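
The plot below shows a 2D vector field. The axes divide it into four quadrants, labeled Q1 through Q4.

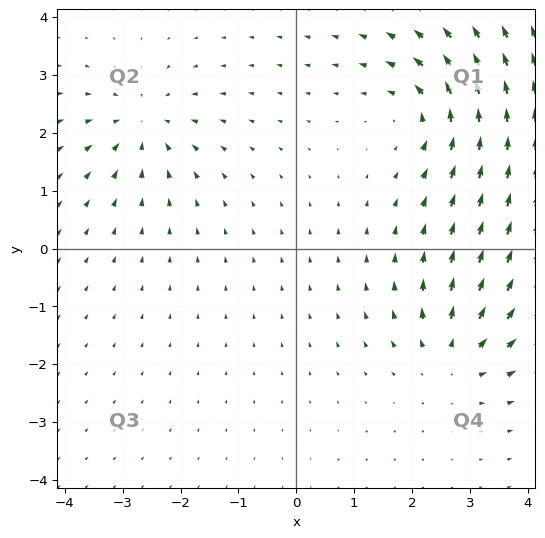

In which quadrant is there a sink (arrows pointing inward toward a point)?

Q2

The sink sits at approximately (-2.6, 2.1), which lies in quadrant Q2. The divergence there is about -4, negative as expected for a sink.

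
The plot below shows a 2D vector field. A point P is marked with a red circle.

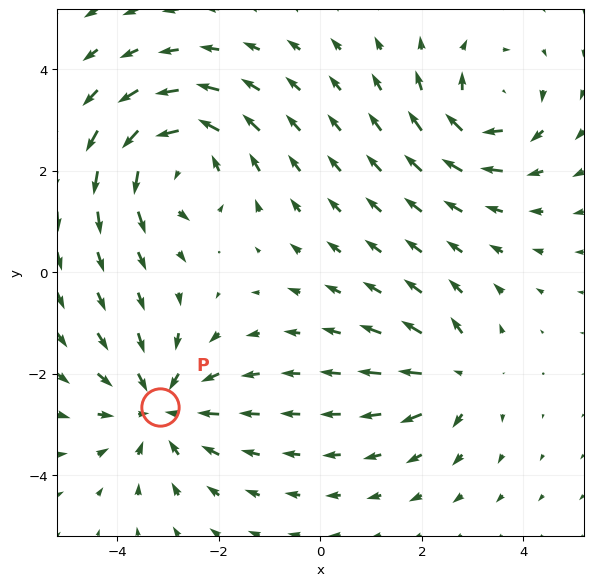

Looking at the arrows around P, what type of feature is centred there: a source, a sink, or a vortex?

sink

At P (-3.2, -2.7) the arrows converge inward. Divergence about -4, curl ≈0 — negative divergence with near-zero curl is a sink.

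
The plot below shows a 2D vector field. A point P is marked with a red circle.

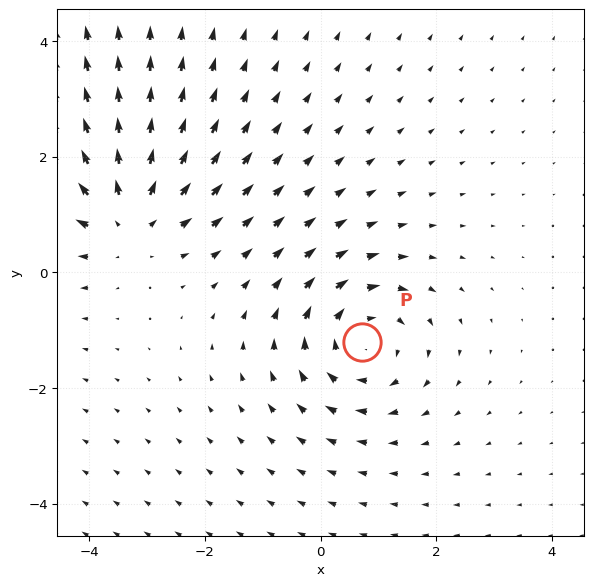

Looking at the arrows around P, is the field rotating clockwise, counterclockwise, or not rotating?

clockwise

Near P at (0.7, -1.2) the arrows circulate clockwise. The curl (z-component) there is about -5; negative curl means clockwise rotation.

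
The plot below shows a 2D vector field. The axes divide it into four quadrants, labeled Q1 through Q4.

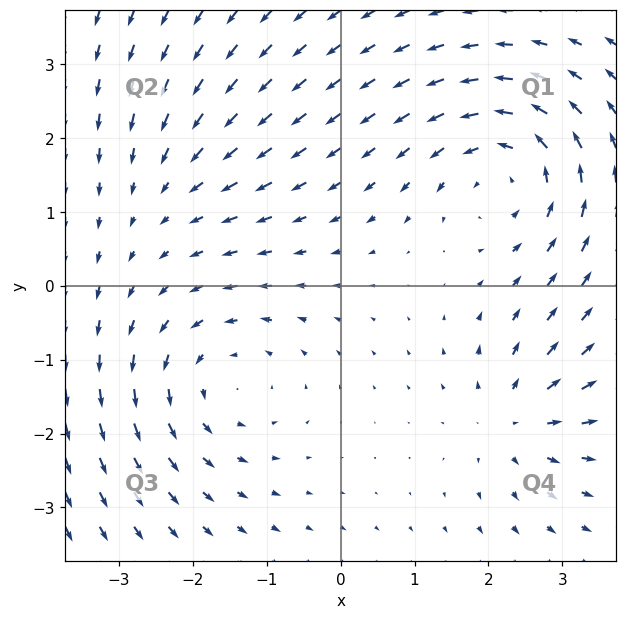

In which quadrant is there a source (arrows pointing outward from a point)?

Q4

The source sits at approximately (2.4, -1.8), which lies in quadrant Q4. The divergence there is about +4, positive as expected for a source.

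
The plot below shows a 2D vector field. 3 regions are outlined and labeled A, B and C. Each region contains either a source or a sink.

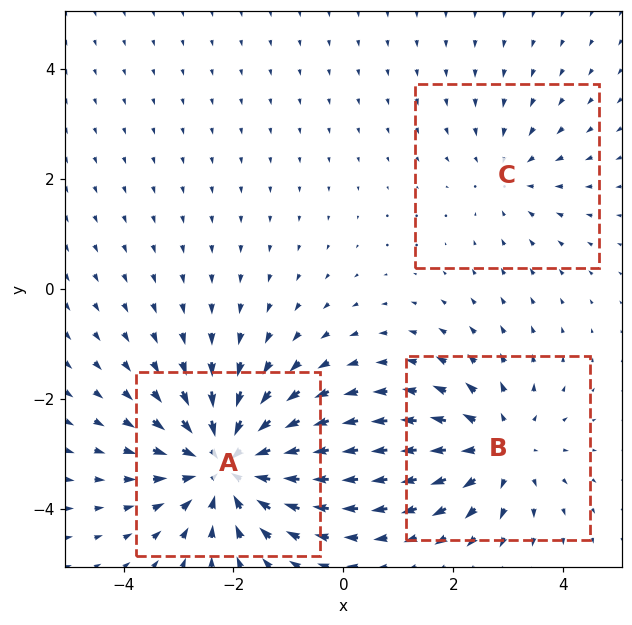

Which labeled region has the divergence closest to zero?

C

Divergence at each region's feature centre — A: about -5, B: about +3, C: about -2. Region C is closest to zero.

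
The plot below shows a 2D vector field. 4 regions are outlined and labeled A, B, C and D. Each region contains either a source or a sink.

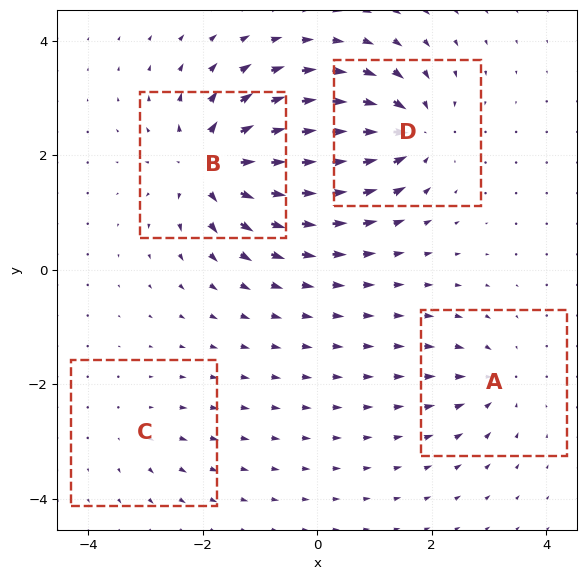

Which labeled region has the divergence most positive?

B

Divergence at each region's feature centre — A: about -4, B: about +8, C: about +2, D: about -7. Region B is most positive.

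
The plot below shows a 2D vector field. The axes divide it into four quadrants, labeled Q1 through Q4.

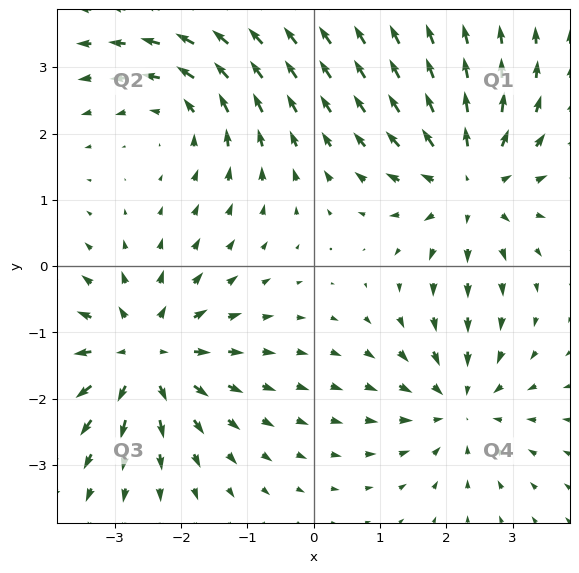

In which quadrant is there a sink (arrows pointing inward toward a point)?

Q4

The sink sits at approximately (2.2, -2.1), which lies in quadrant Q4. The divergence there is about -4, negative as expected for a sink.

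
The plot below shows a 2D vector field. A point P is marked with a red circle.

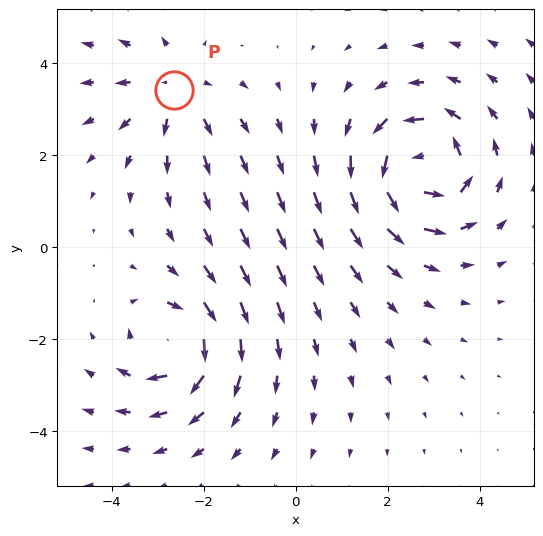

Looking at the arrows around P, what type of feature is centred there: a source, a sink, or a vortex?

source

At P (-2.6, 3.4) the arrows spread outward. Divergence about +3, curl ≈0 — positive divergence with near-zero curl is a source.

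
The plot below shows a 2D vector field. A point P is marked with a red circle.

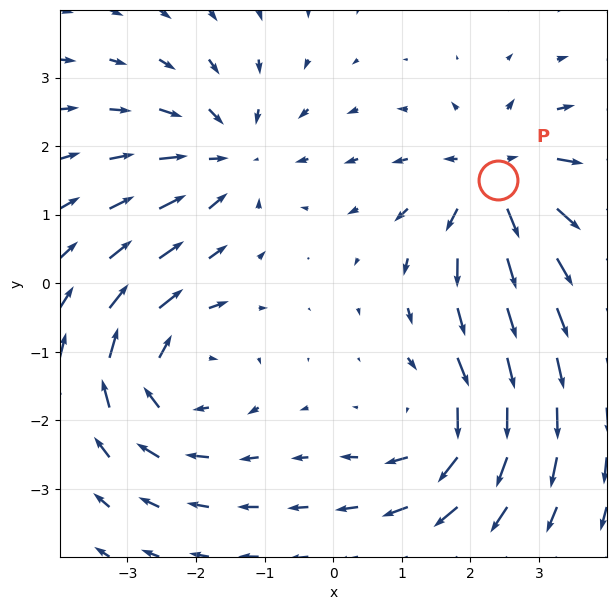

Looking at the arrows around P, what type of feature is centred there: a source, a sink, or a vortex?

source

At P (2.4, 1.5) the arrows spread outward. Divergence about +6, curl ≈0 — positive divergence with near-zero curl is a source.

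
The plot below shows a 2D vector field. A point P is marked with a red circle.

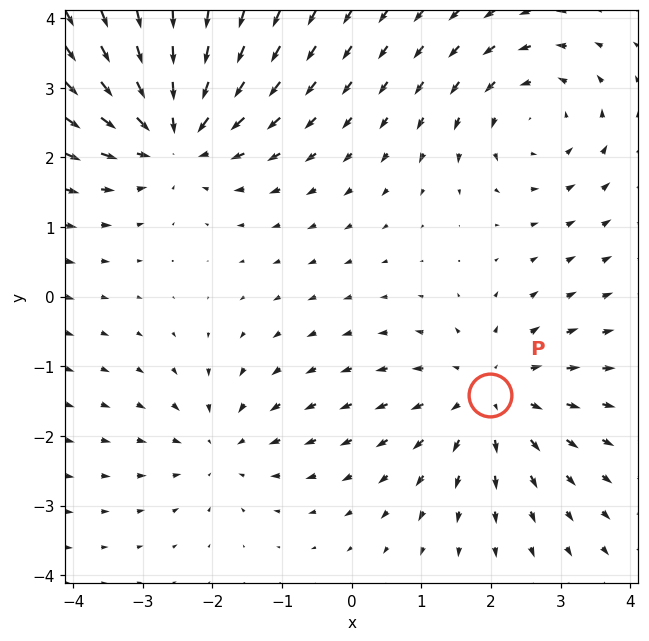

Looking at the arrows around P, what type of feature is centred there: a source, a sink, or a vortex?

source

At P (2.0, -1.4) the arrows spread outward. Divergence about +4, curl ≈0 — positive divergence with near-zero curl is a source.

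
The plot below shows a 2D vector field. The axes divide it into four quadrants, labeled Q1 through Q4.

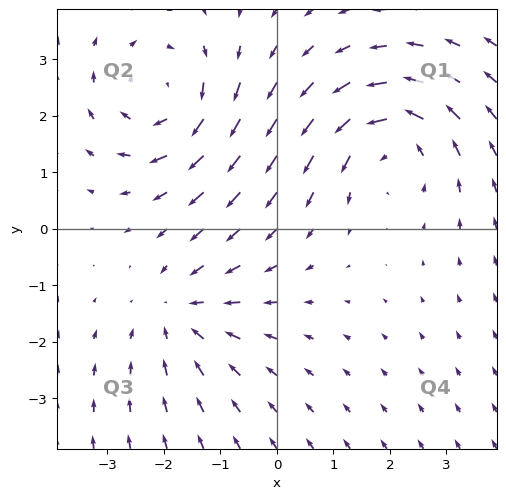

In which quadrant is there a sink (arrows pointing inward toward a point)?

Q3

The sink sits at approximately (-1.7, -1.5), which lies in quadrant Q3. The divergence there is about -2, negative as expected for a sink.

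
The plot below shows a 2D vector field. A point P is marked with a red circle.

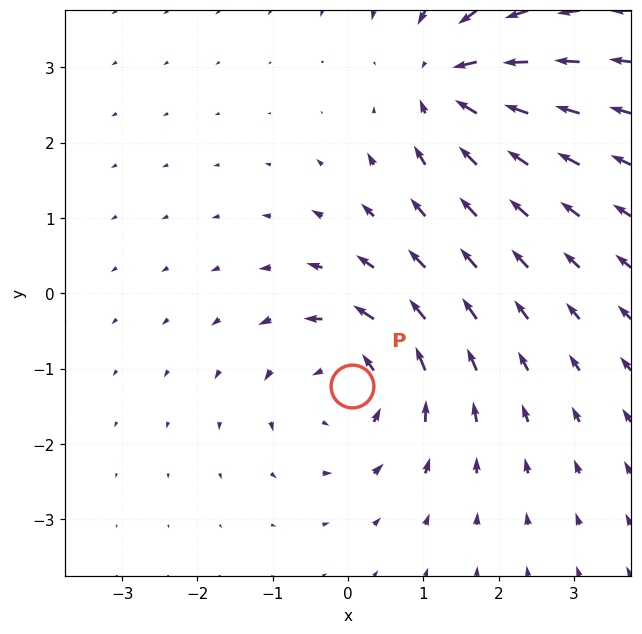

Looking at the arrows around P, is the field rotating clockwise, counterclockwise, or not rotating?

Near P at (0.1, -1.2) the arrows circulate counterclockwise. The curl (z-component) there is about +5; positive curl means counterclockwise rotation.

counterclockwise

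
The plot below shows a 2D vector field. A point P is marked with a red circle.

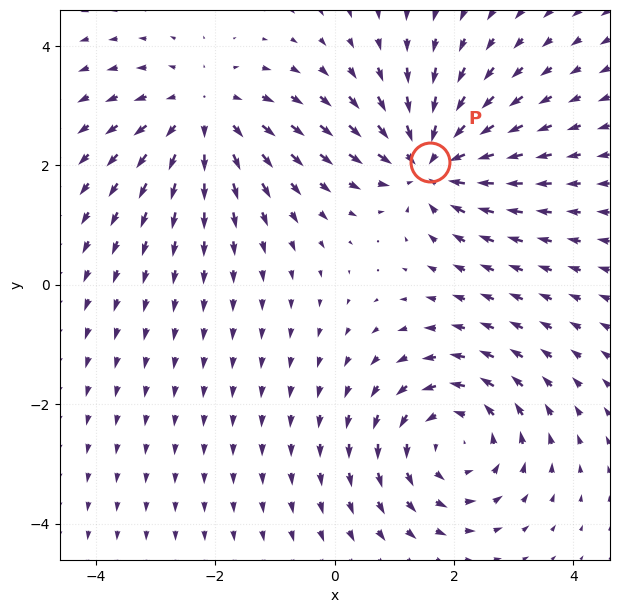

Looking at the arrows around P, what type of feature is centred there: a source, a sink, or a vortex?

At P (1.6, 2.0) the arrows converge inward. Divergence about -4, curl ≈0 — negative divergence with near-zero curl is a sink.

sink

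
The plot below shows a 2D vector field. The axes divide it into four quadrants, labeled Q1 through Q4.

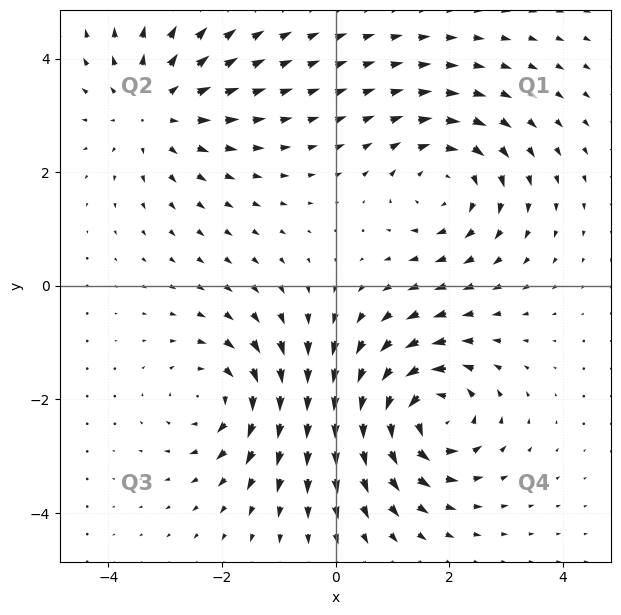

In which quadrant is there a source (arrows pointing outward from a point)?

Q2

The source sits at approximately (-3.2, 3.1), which lies in quadrant Q2. The divergence there is about +3, positive as expected for a source.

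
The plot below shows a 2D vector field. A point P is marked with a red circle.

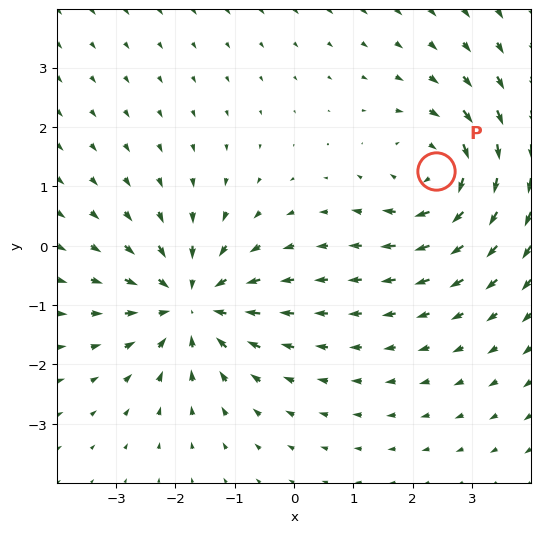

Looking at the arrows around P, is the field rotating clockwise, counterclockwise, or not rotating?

clockwise

Near P at (2.4, 1.3) the arrows circulate clockwise. The curl (z-component) there is about -5; negative curl means clockwise rotation.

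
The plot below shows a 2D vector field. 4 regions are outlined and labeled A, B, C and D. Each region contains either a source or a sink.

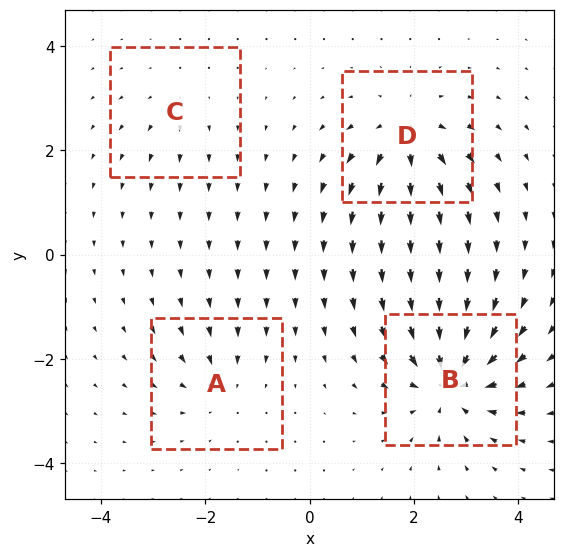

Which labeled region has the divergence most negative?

Divergence at each region's feature centre — A: about -4, B: about -8, C: about +2, D: about +6. Region B is most negative.

B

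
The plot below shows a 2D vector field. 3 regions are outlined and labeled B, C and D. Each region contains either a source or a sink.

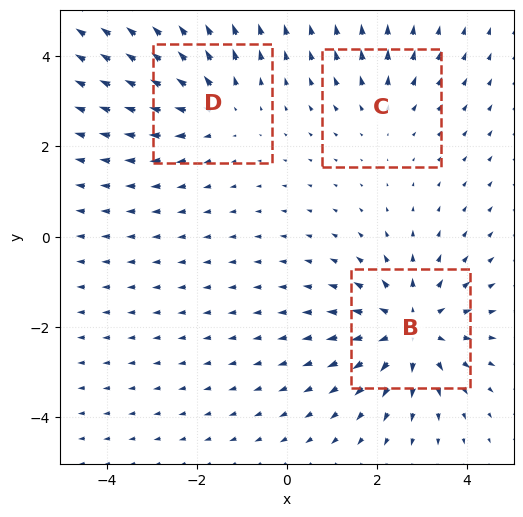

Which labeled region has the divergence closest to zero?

Divergence at each region's feature centre — B: about +4, C: about +2, D: about +3. Region C is closest to zero.

C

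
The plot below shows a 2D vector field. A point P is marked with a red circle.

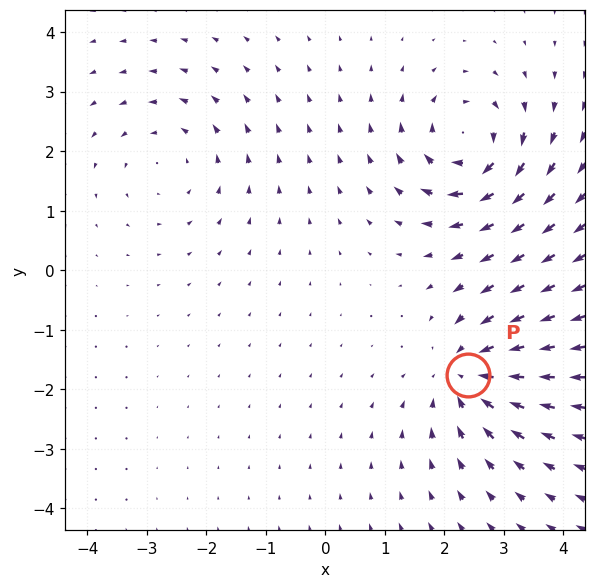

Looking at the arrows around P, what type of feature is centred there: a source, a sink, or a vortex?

sink

At P (2.4, -1.8) the arrows converge inward. Divergence about -5, curl ≈0 — negative divergence with near-zero curl is a sink.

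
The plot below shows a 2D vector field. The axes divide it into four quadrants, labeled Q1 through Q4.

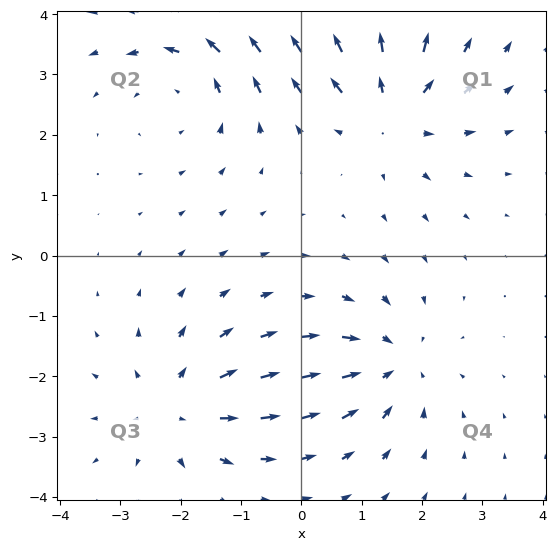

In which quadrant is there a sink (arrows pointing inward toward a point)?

Q4

The sink sits at approximately (1.5, -1.8), which lies in quadrant Q4. The divergence there is about -5, negative as expected for a sink.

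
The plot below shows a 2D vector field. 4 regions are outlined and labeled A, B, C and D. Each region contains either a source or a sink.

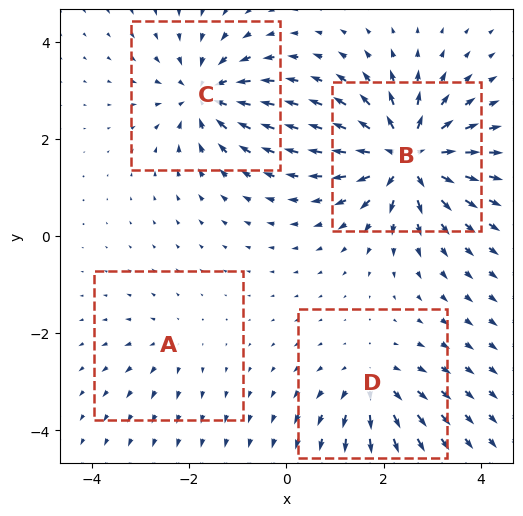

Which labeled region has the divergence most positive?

B

Divergence at each region's feature centre — A: about +2, B: about +8, C: about -6, D: about +4. Region B is most positive.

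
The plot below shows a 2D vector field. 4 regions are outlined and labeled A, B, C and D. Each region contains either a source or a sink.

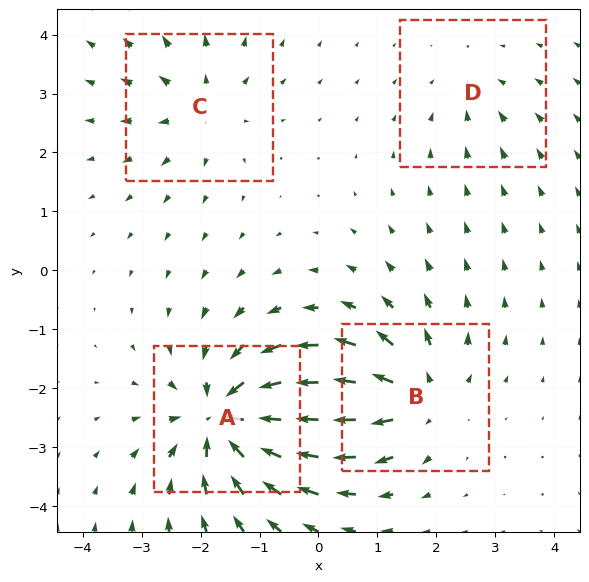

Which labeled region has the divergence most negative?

Divergence at each region's feature centre — A: about -8, B: about +6, C: about +4, D: about -2. Region A is most negative.

A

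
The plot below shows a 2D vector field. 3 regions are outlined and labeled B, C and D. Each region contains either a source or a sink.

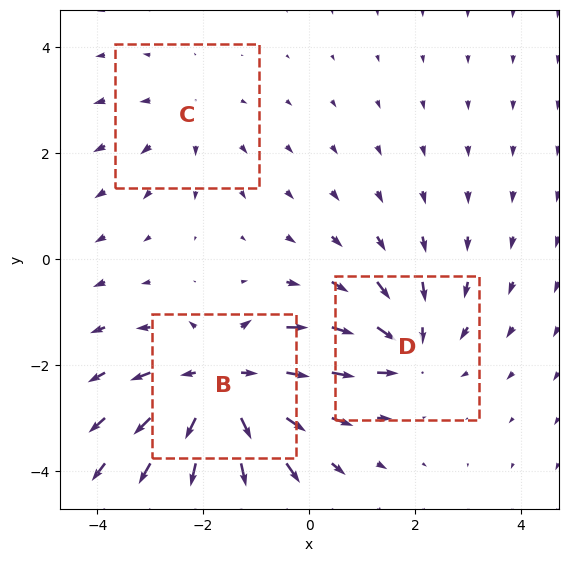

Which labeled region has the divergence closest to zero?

C

Divergence at each region's feature centre — B: about +5, C: about +2, D: about -3. Region C is closest to zero.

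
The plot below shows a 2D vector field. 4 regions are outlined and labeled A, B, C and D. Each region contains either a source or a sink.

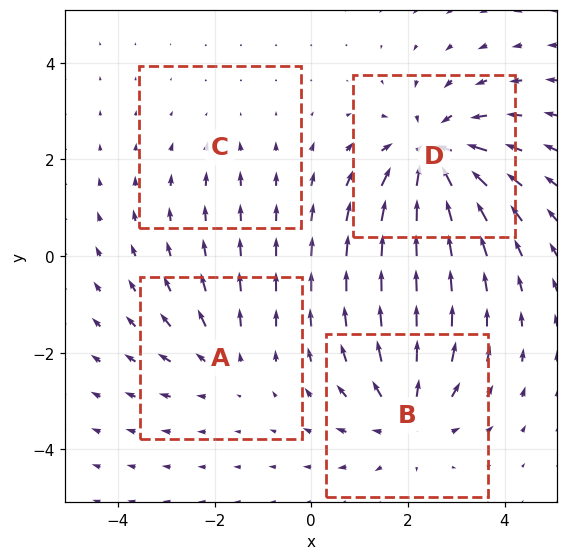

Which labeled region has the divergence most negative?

D

Divergence at each region's feature centre — A: about +3, B: about +5, C: about -2, D: about -7. Region D is most negative.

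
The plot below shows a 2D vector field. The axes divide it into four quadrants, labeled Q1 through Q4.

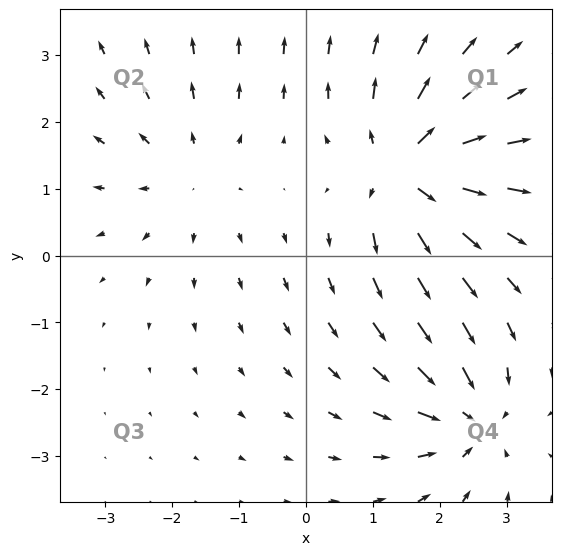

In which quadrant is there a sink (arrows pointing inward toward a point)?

The sink sits at approximately (2.5, -2.4), which lies in quadrant Q4. The divergence there is about -5, negative as expected for a sink.

Q4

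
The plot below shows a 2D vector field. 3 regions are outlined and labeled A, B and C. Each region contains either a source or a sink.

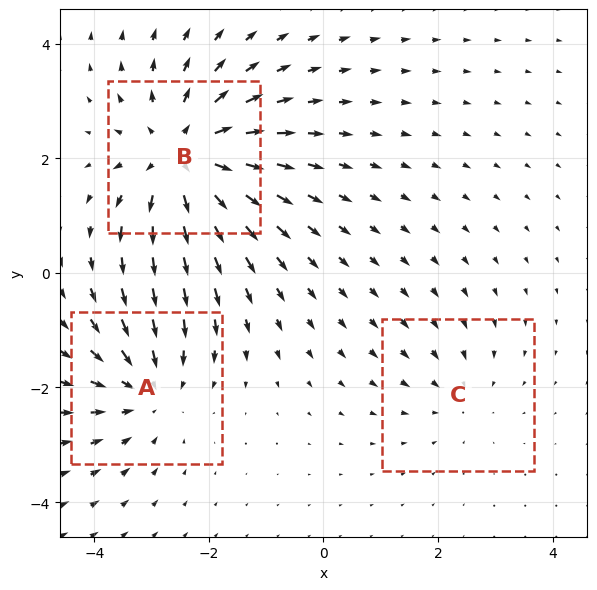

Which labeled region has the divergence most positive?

B

Divergence at each region's feature centre — A: about -3, B: about +4, C: about -2. Region B is most positive.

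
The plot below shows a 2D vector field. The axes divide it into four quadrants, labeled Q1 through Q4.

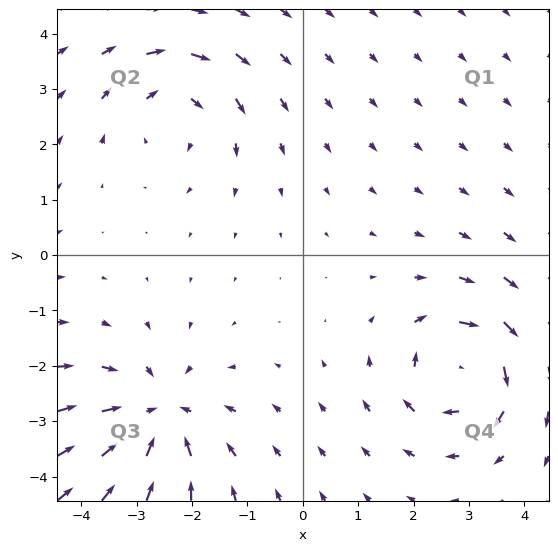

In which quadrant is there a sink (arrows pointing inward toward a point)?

The sink sits at approximately (-2.6, -2.9), which lies in quadrant Q3. The divergence there is about -4, negative as expected for a sink.

Q3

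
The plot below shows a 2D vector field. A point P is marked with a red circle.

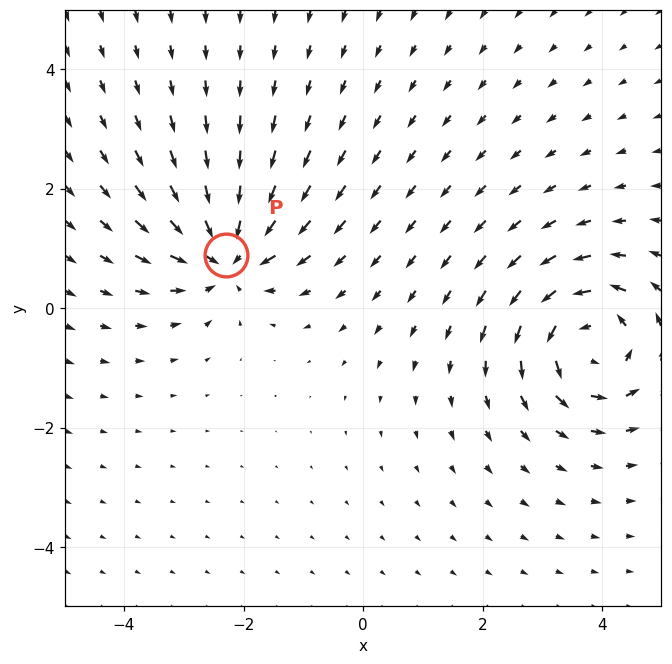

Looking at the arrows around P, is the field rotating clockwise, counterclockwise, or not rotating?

not rotating

Near P at (-2.3, 0.9) the arrows show no circulation. The curl there is ≈0.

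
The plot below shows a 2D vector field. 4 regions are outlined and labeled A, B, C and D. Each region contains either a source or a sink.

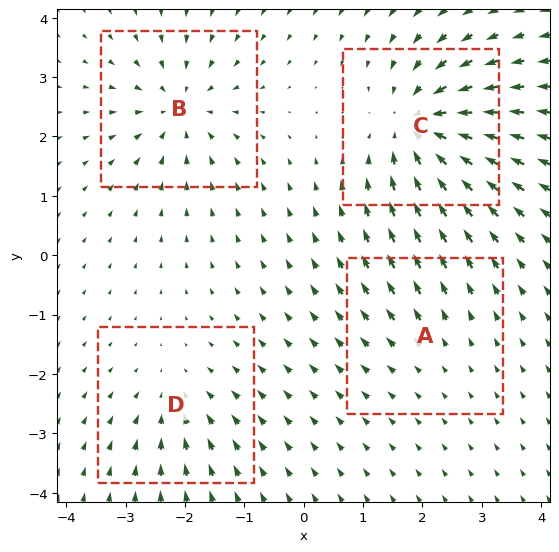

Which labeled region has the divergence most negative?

C

Divergence at each region's feature centre — A: about +2, B: about -6, C: about -8, D: about -4. Region C is most negative.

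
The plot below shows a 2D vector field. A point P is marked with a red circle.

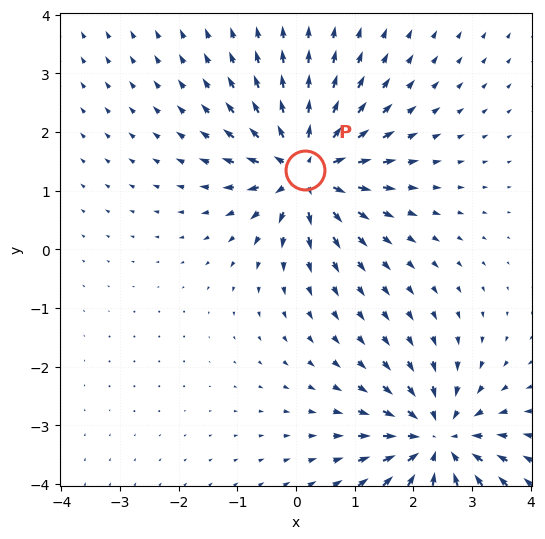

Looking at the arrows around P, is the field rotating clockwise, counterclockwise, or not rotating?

not rotating

Near P at (0.2, 1.4) the arrows show no circulation. The curl there is ≈0.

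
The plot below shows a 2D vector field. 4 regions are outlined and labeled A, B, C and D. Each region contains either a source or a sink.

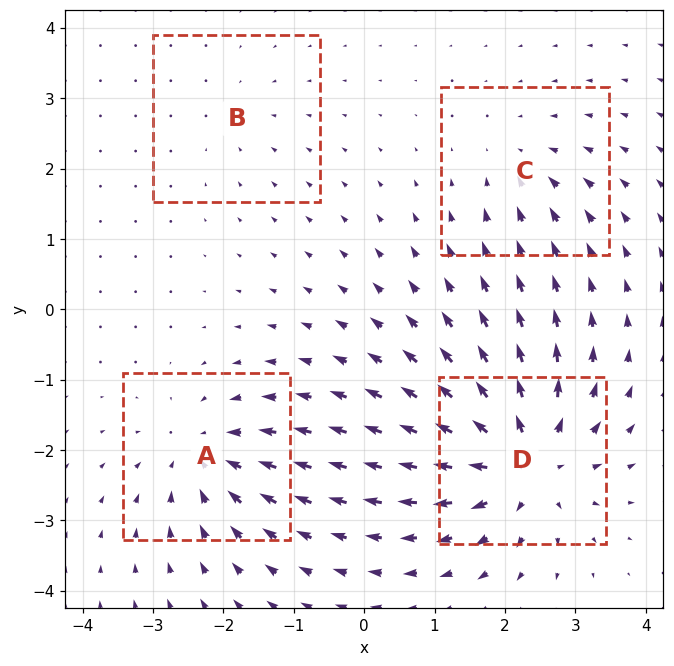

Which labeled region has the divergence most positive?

Divergence at each region's feature centre — A: about -5, B: about -2, C: about -3, D: about +8. Region D is most positive.

D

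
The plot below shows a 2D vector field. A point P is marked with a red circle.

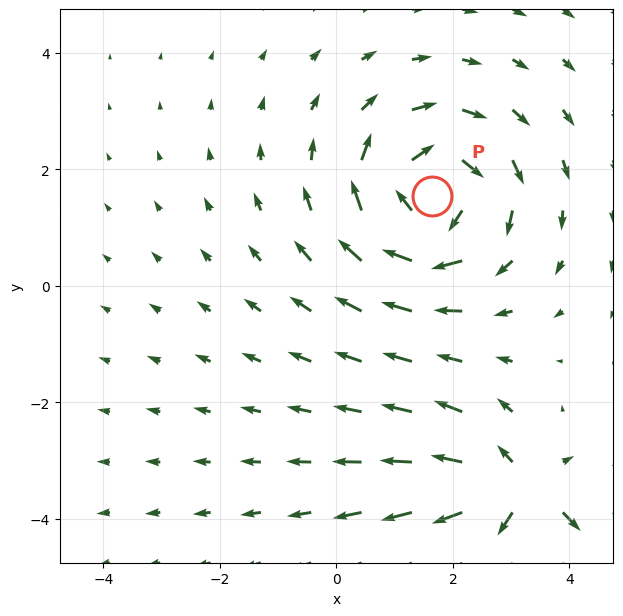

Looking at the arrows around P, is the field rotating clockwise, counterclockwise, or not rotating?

clockwise

Near P at (1.6, 1.5) the arrows circulate clockwise. The curl (z-component) there is about -4; negative curl means clockwise rotation.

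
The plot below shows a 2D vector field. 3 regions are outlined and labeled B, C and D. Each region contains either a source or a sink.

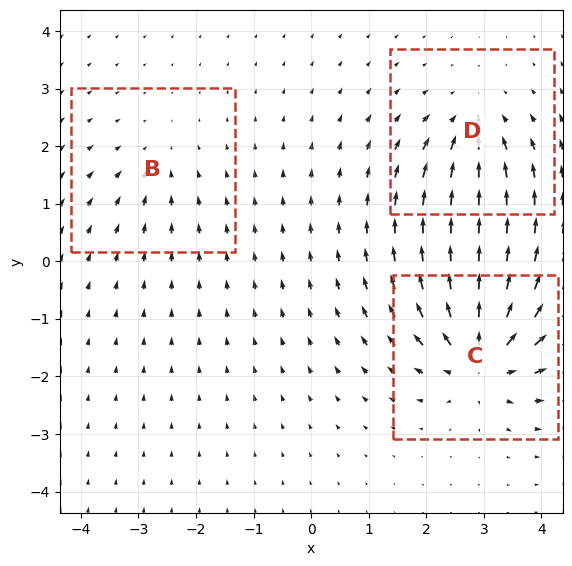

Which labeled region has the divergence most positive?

Divergence at each region's feature centre — B: about -2, C: about +6, D: about -4. Region C is most positive.

C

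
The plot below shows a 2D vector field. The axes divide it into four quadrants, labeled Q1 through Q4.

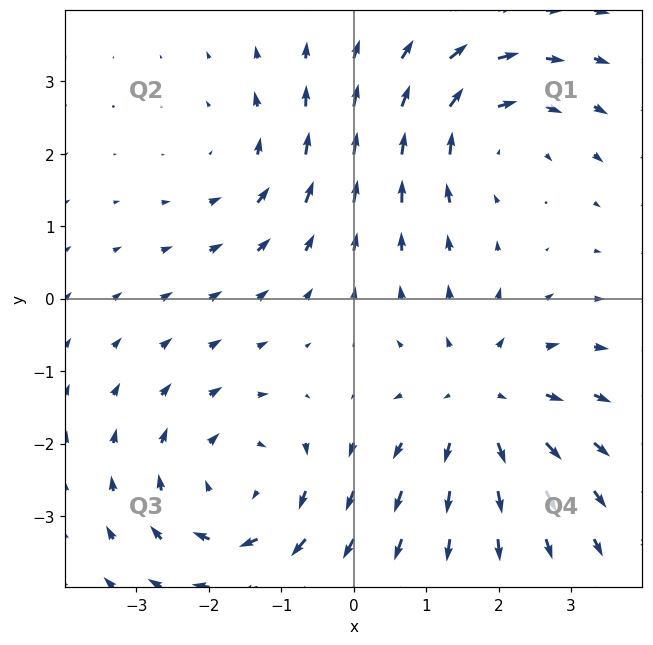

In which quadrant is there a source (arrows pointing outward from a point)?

Q4

The source sits at approximately (1.8, -1.4), which lies in quadrant Q4. The divergence there is about +3, positive as expected for a source.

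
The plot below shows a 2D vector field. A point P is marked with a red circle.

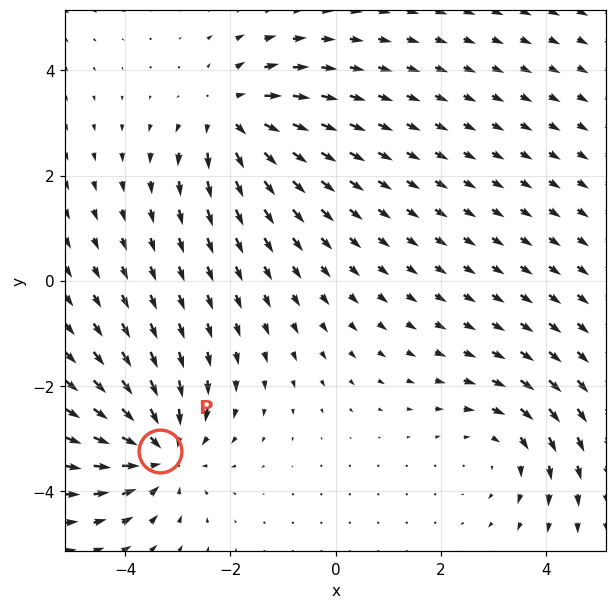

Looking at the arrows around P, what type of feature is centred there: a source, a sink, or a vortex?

At P (-3.3, -3.2) the arrows converge inward. Divergence about -4, curl ≈0 — negative divergence with near-zero curl is a sink.

sink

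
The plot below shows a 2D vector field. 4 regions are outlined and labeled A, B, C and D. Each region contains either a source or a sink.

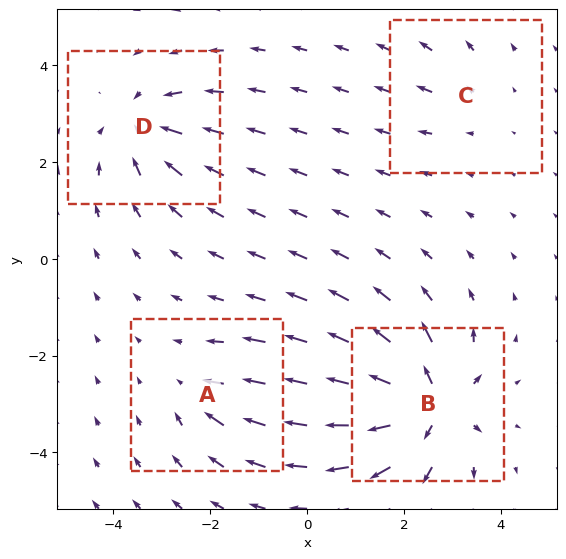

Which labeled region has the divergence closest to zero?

Divergence at each region's feature centre — A: about -4, B: about +9, C: about +2, D: about -6. Region C is closest to zero.

C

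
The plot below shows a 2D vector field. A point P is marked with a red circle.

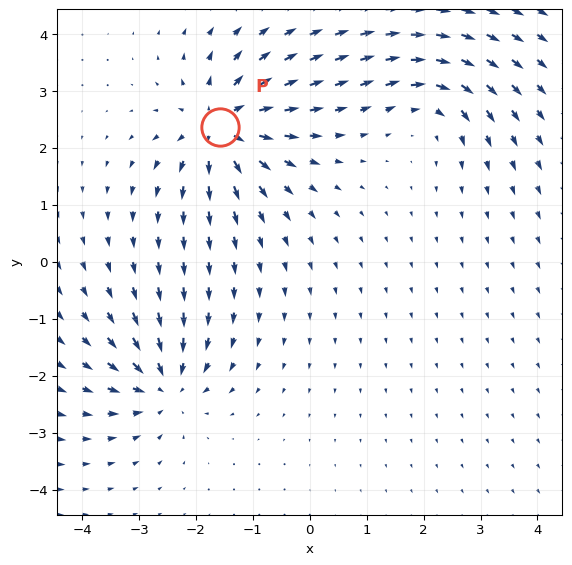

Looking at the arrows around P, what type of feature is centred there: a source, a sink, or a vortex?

source

At P (-1.6, 2.4) the arrows spread outward. Divergence about +5, curl ≈0 — positive divergence with near-zero curl is a source.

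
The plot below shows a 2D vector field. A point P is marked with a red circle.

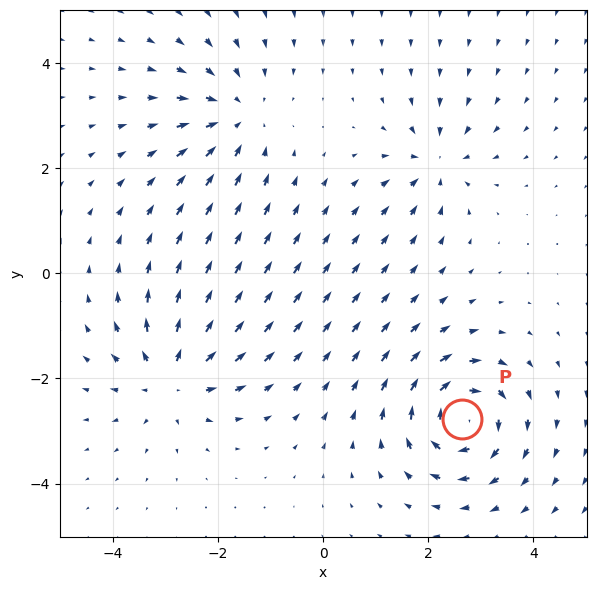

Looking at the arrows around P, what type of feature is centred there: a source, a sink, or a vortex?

At P (2.6, -2.8) the arrows circulate clockwise. Divergence ≈0, curl about -6 — near-zero divergence with nonzero curl is a vortex.

vortex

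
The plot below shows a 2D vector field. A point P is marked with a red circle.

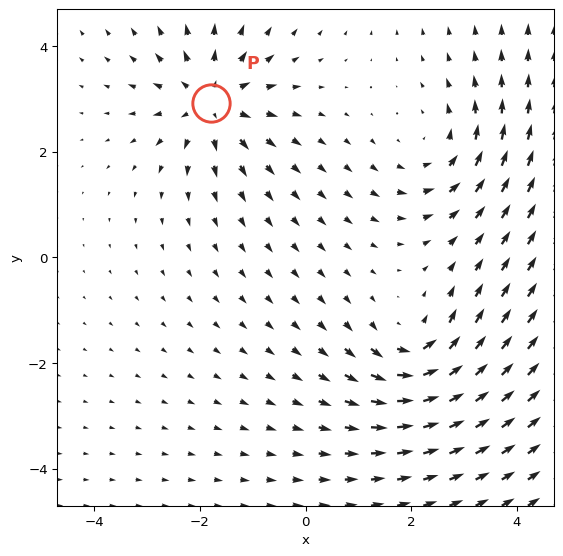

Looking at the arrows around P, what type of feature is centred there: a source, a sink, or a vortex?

source

At P (-1.8, 2.9) the arrows spread outward. Divergence about +4, curl ≈0 — positive divergence with near-zero curl is a source.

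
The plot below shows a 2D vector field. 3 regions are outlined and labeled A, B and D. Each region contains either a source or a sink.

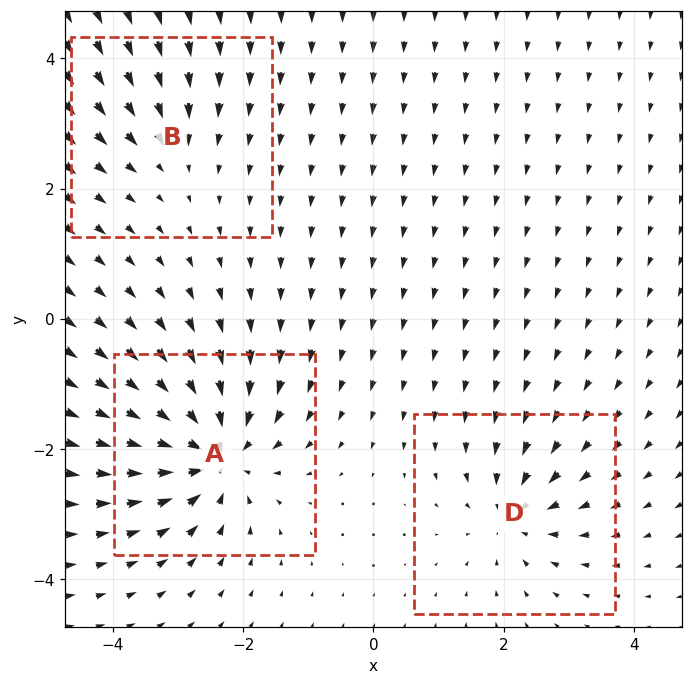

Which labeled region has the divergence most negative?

A

Divergence at each region's feature centre — A: about -6, B: about -3, D: about -4. Region A is most negative.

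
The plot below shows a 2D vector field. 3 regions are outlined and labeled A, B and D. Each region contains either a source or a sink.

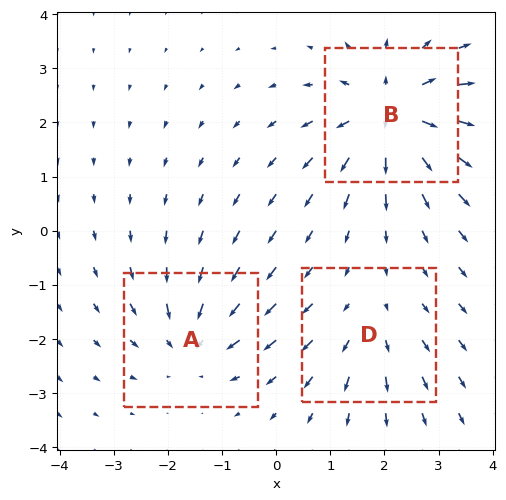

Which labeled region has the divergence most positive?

Divergence at each region's feature centre — A: about -4, B: about +5, D: about +2. Region B is most positive.

B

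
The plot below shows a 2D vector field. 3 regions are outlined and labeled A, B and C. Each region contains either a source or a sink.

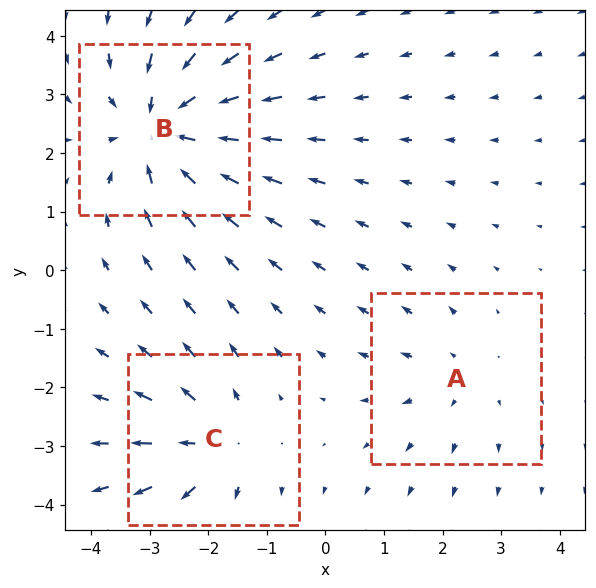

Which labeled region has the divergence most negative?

B

Divergence at each region's feature centre — A: about +2, B: about -4, C: about +3. Region B is most negative.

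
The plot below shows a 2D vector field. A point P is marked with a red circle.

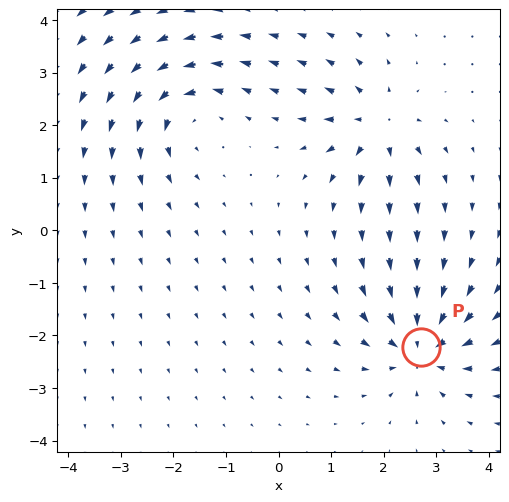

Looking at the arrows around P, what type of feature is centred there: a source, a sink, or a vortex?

At P (2.7, -2.2) the arrows converge inward. Divergence about -7, curl ≈0 — negative divergence with near-zero curl is a sink.

sink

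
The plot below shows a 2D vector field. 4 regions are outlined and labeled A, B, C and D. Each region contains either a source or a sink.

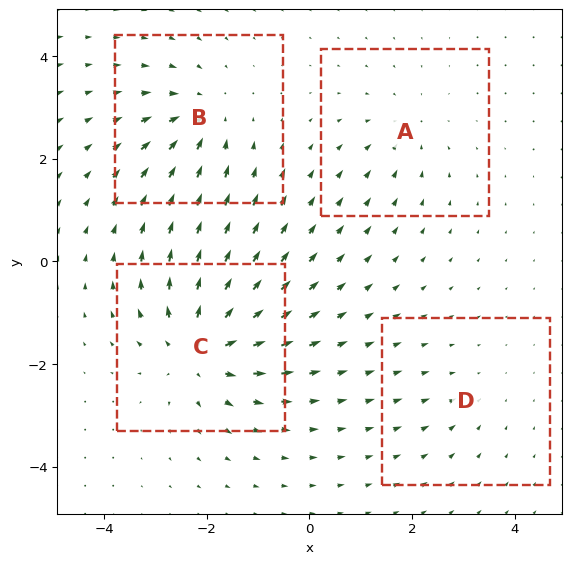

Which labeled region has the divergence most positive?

Divergence at each region's feature centre — A: about -3, B: about -5, C: about +7, D: about -2. Region C is most positive.

C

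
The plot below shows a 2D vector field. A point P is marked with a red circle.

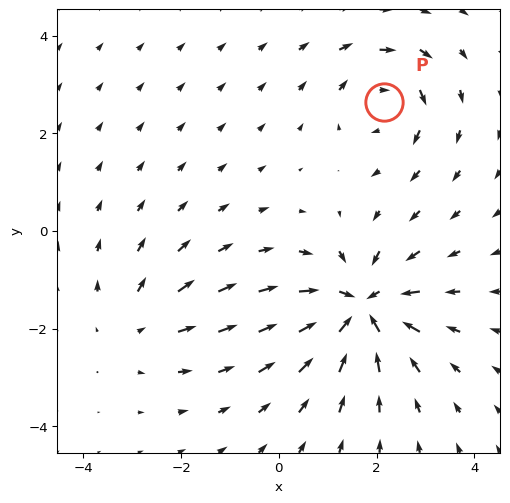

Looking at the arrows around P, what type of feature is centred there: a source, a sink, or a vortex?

At P (2.2, 2.6) the arrows circulate clockwise. Divergence ≈0, curl about -4 — near-zero divergence with nonzero curl is a vortex.

vortex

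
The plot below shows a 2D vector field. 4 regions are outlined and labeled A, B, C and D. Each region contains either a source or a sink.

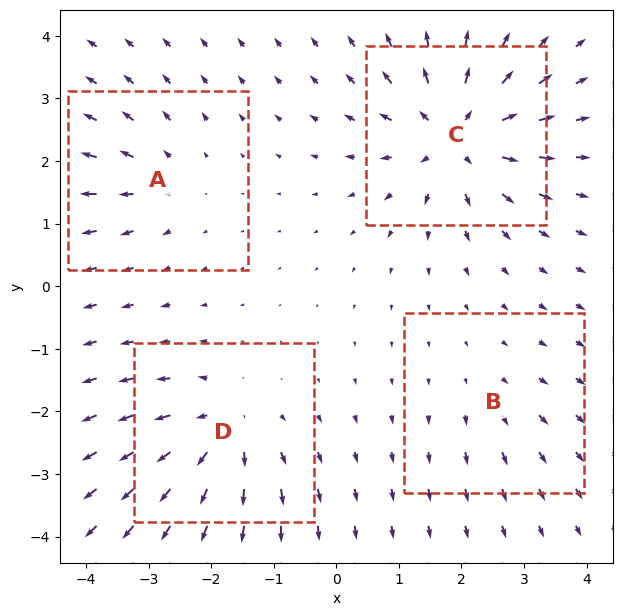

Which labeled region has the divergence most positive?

Divergence at each region's feature centre — A: about +4, B: about +2, C: about +8, D: about +6. Region C is most positive.

C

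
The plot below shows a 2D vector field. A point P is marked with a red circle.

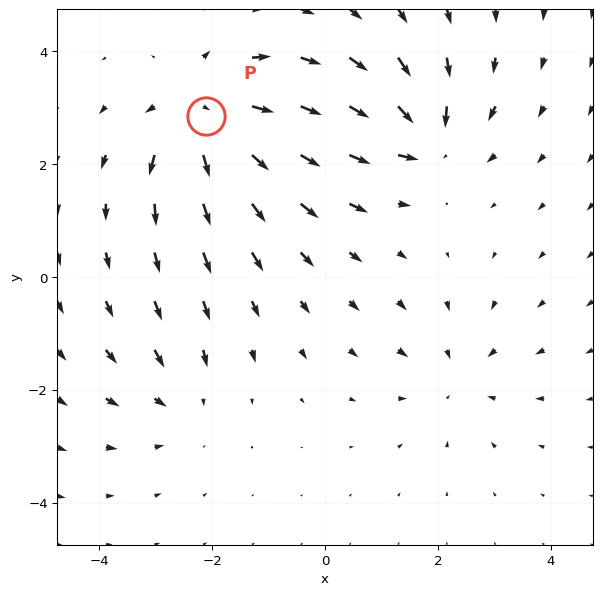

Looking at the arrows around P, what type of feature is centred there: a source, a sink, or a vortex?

At P (-2.1, 2.9) the arrows spread outward. Divergence about +6, curl ≈0 — positive divergence with near-zero curl is a source.

source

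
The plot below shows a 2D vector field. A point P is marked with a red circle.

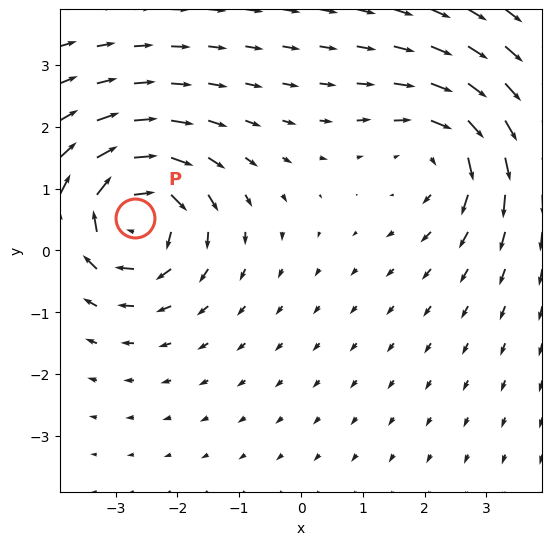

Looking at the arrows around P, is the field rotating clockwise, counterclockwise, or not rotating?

clockwise

Near P at (-2.7, 0.5) the arrows circulate clockwise. The curl (z-component) there is about -5; negative curl means clockwise rotation.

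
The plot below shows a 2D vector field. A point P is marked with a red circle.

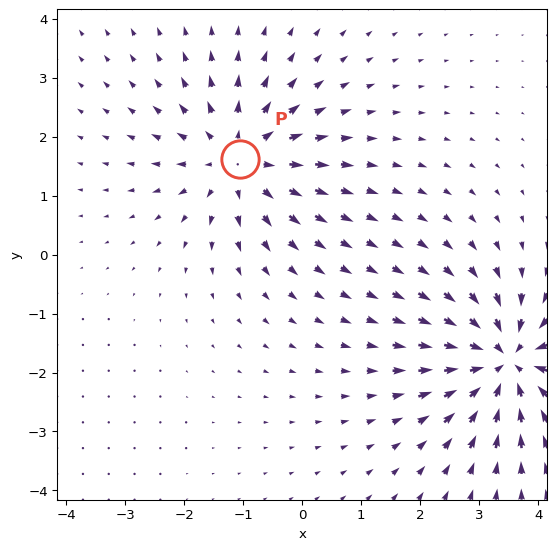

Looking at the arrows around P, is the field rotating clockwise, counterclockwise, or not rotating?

Near P at (-1.1, 1.6) the arrows show no circulation. The curl there is ≈0.

not rotating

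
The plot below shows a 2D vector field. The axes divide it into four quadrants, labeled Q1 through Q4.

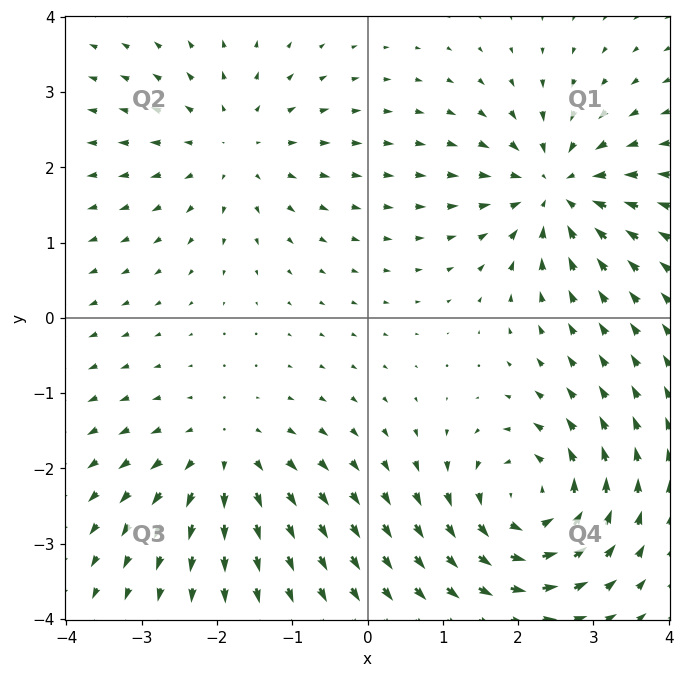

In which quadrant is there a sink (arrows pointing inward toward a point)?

The sink sits at approximately (2.5, 1.7), which lies in quadrant Q1. The divergence there is about -6, negative as expected for a sink.

Q1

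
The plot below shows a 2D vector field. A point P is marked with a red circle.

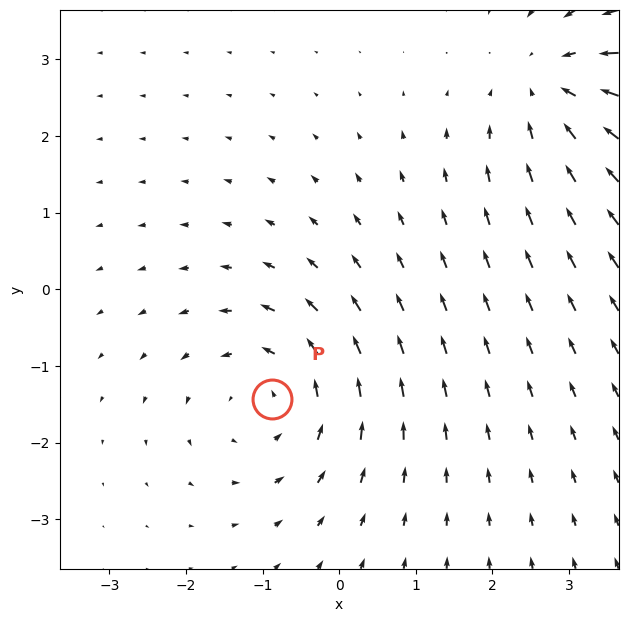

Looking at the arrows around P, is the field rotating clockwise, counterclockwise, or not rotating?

counterclockwise

Near P at (-0.9, -1.4) the arrows circulate counterclockwise. The curl (z-component) there is about +4; positive curl means counterclockwise rotation.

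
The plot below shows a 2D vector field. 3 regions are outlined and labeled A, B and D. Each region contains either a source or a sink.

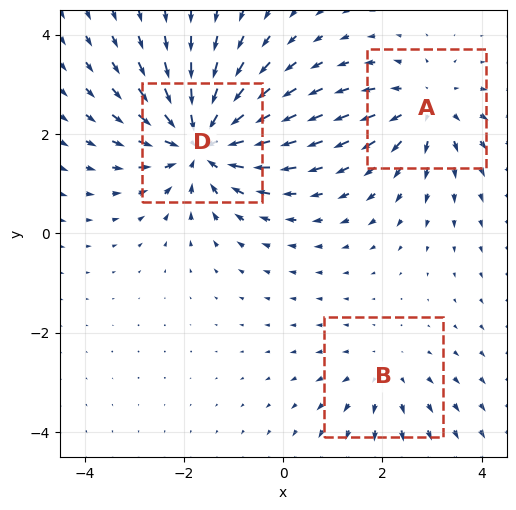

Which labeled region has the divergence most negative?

D

Divergence at each region's feature centre — A: about +3, B: about +2, D: about -5. Region D is most negative.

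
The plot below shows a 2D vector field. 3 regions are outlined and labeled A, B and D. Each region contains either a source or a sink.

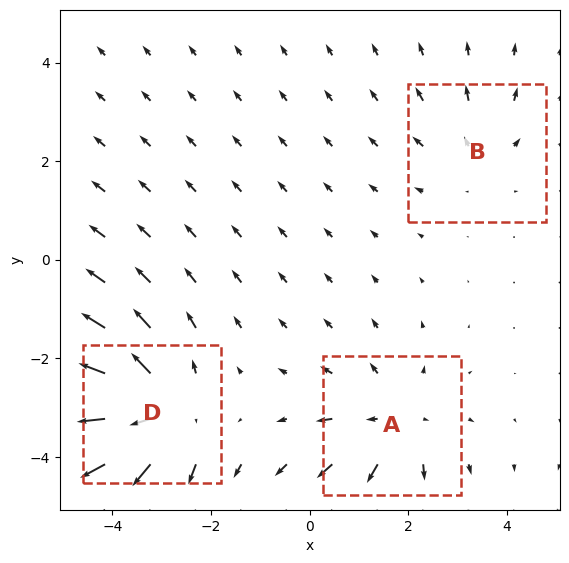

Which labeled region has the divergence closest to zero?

Divergence at each region's feature centre — A: about +3, B: about +2, D: about +5. Region B is closest to zero.

B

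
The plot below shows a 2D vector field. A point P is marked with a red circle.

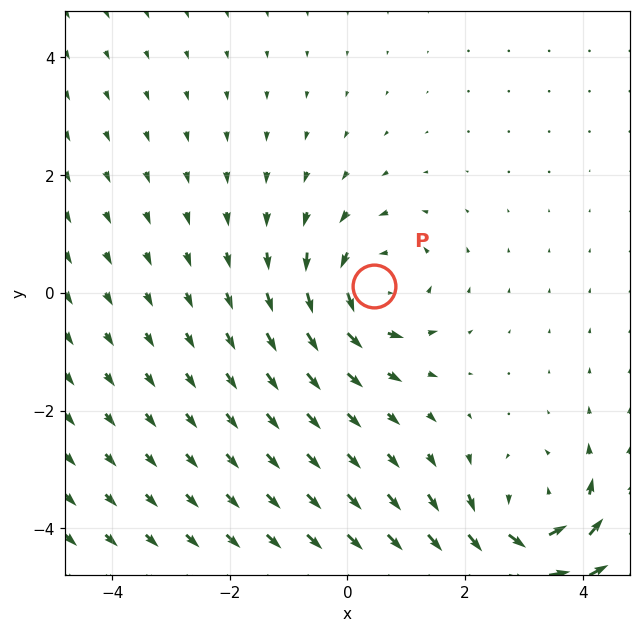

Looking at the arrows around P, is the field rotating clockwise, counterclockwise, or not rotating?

Near P at (0.5, 0.1) the arrows circulate counterclockwise. The curl (z-component) there is about +3; positive curl means counterclockwise rotation.

counterclockwise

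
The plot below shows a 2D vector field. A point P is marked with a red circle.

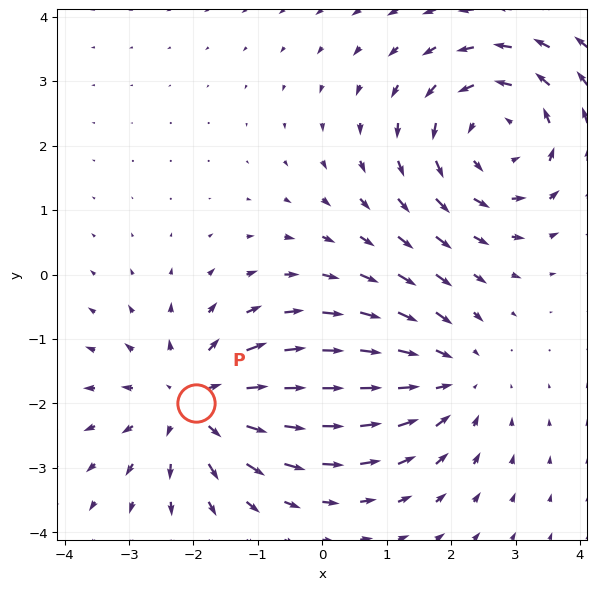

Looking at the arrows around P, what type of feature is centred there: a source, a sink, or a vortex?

source

At P (-2.0, -2.0) the arrows spread outward. Divergence about +3, curl ≈0 — positive divergence with near-zero curl is a source.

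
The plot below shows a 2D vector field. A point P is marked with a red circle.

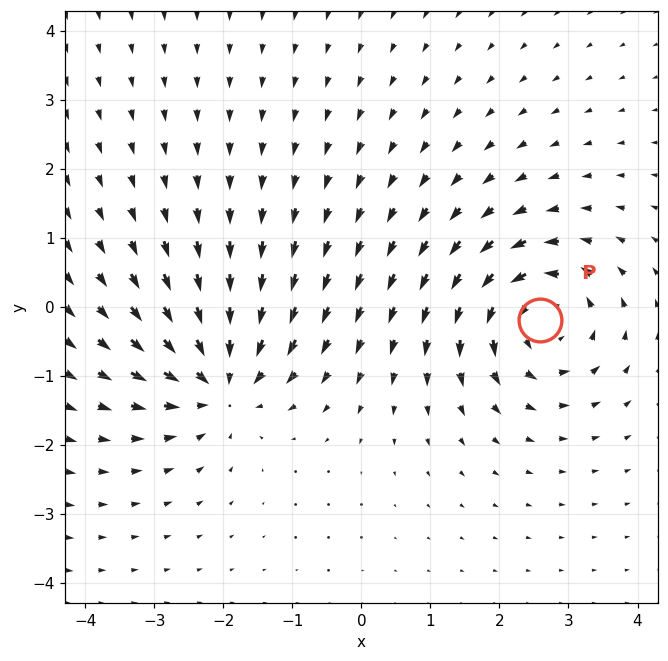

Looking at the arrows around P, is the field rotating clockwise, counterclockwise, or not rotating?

Near P at (2.6, -0.2) the arrows circulate counterclockwise. The curl (z-component) there is about +6; positive curl means counterclockwise rotation.

counterclockwise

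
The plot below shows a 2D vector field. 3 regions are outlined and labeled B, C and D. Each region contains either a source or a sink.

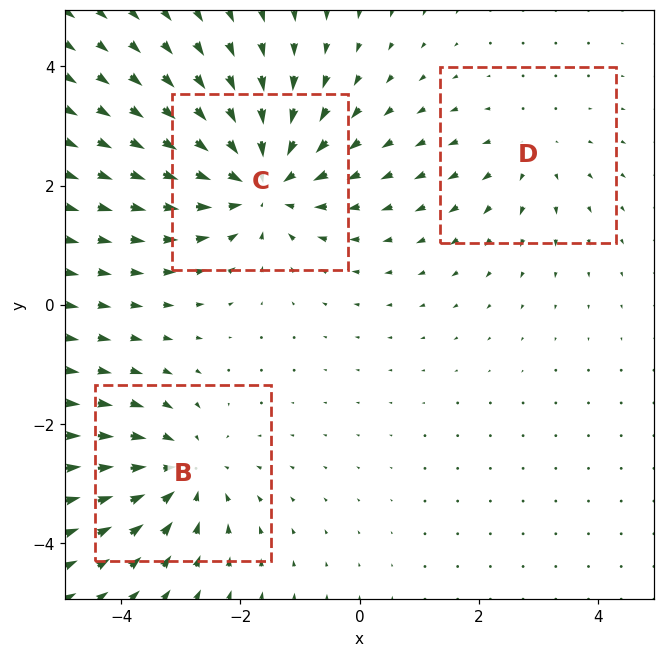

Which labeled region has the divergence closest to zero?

D

Divergence at each region's feature centre — B: about -3, C: about -4, D: about +2. Region D is closest to zero.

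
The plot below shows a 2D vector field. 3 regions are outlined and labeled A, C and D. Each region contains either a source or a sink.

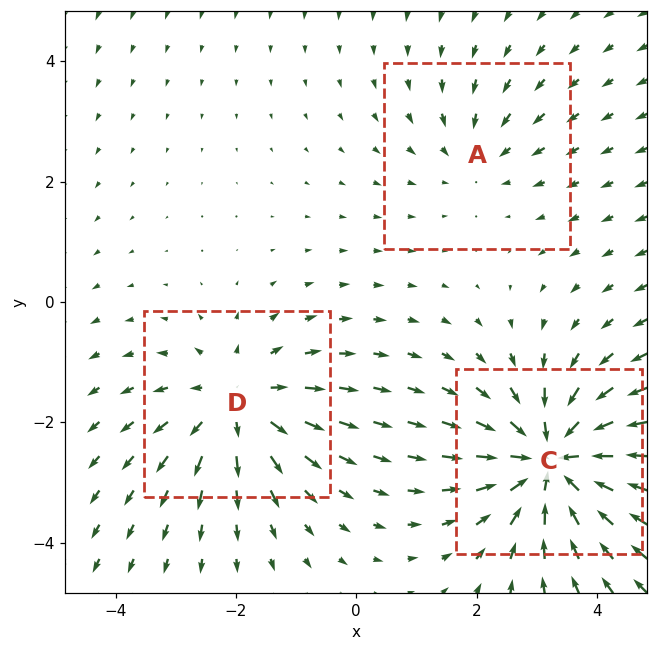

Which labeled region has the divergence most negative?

Divergence at each region's feature centre — A: about -2, C: about -5, D: about +3. Region C is most negative.

C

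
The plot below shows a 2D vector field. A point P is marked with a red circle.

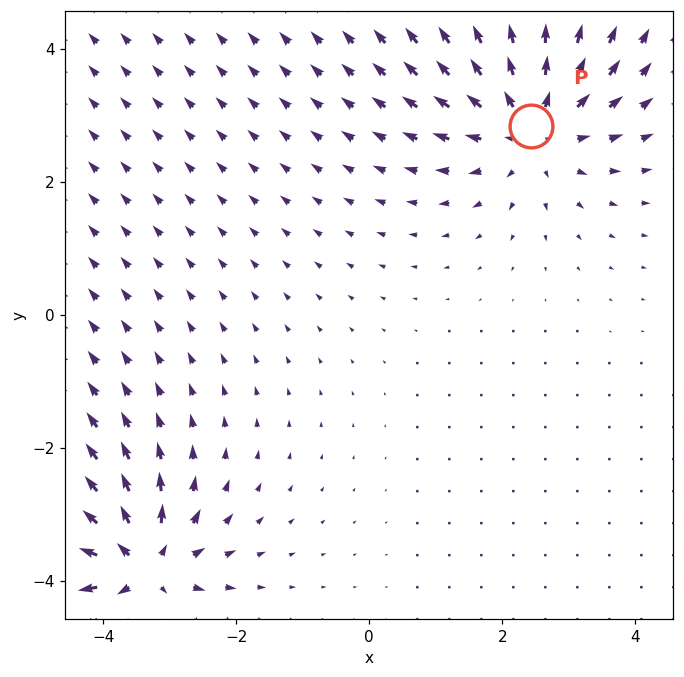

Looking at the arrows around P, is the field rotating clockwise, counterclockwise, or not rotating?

Near P at (2.4, 2.8) the arrows show no circulation. The curl there is ≈0.

not rotating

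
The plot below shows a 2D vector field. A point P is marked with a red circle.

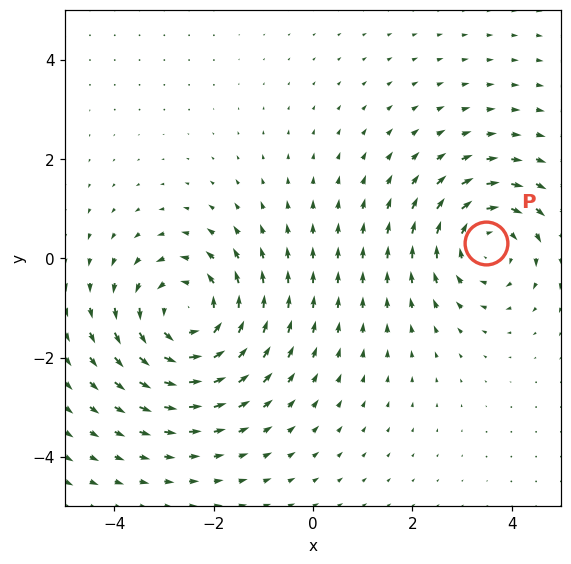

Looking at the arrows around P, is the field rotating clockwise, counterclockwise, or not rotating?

clockwise

Near P at (3.5, 0.3) the arrows circulate clockwise. The curl (z-component) there is about -3; negative curl means clockwise rotation.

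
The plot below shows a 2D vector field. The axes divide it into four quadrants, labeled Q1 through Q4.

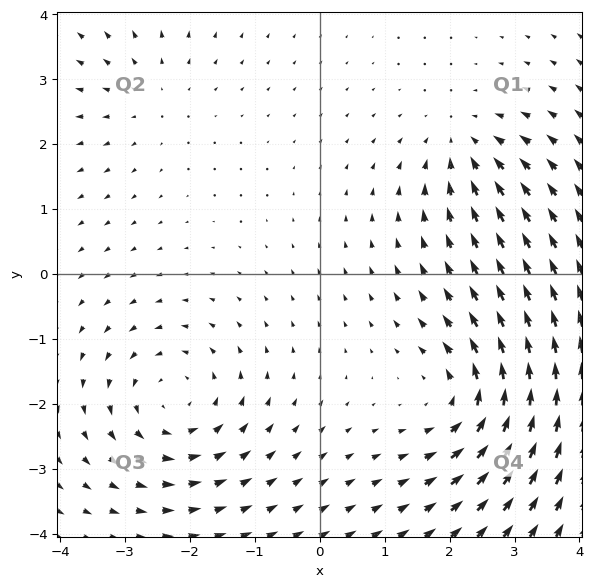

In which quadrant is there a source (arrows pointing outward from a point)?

The source sits at approximately (-2.6, 2.8), which lies in quadrant Q2. The divergence there is about +2, positive as expected for a source.

Q2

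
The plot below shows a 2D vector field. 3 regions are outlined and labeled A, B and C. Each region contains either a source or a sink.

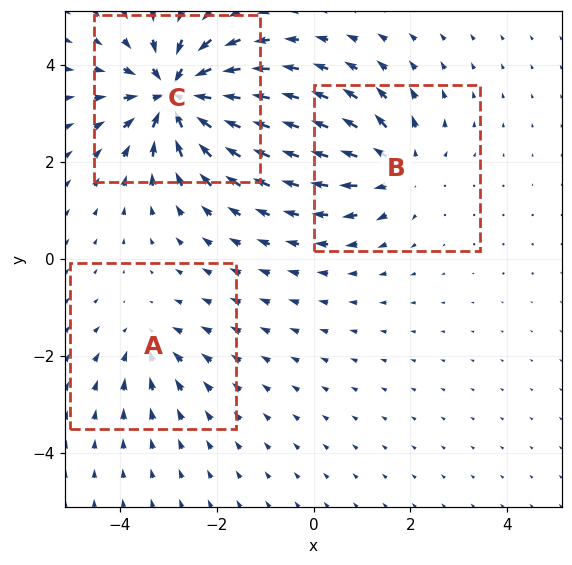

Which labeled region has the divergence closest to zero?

A

Divergence at each region's feature centre — A: about -2, B: about +4, C: about -6. Region A is closest to zero.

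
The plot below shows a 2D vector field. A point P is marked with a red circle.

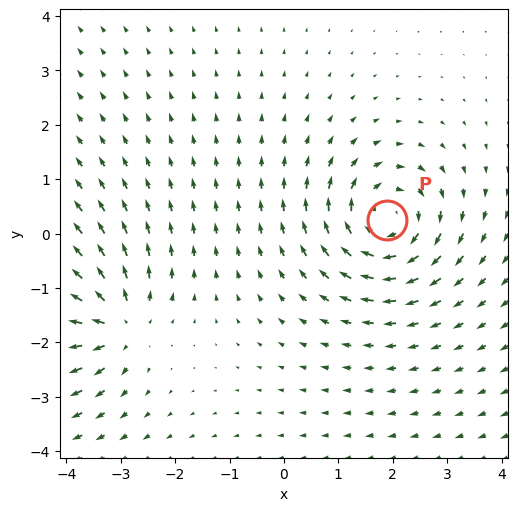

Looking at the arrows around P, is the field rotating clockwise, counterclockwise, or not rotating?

clockwise

Near P at (1.9, 0.2) the arrows circulate clockwise. The curl (z-component) there is about -5; negative curl means clockwise rotation.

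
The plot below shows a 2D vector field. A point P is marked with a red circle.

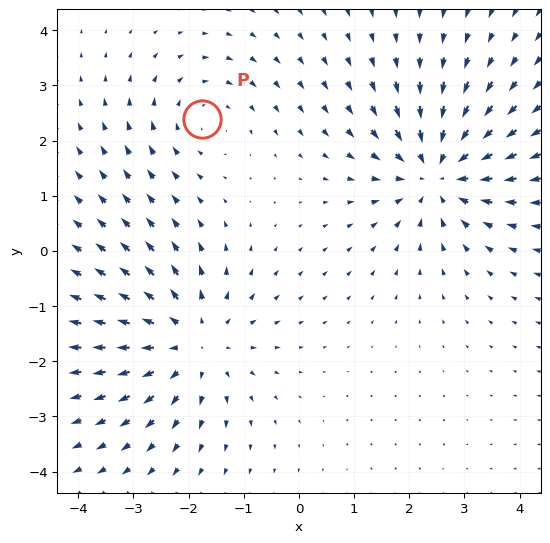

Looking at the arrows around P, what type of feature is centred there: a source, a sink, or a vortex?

vortex

At P (-1.7, 2.4) the arrows circulate clockwise. Divergence ≈0, curl about -2 — near-zero divergence with nonzero curl is a vortex.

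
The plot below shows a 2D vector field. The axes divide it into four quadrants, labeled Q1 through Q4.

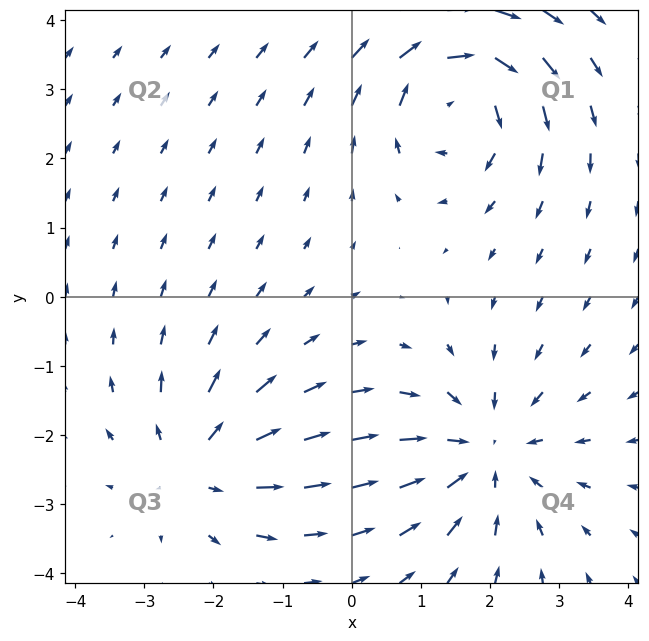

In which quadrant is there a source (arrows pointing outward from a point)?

The source sits at approximately (-2.2, -2.4), which lies in quadrant Q3. The divergence there is about +4, positive as expected for a source.

Q3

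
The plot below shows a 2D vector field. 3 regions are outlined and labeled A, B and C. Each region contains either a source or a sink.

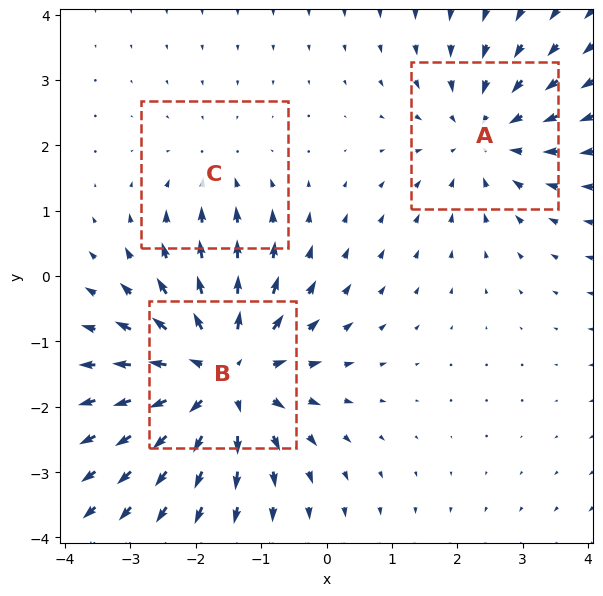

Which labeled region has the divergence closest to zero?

C

Divergence at each region's feature centre — A: about -3, B: about +5, C: about -2. Region C is closest to zero.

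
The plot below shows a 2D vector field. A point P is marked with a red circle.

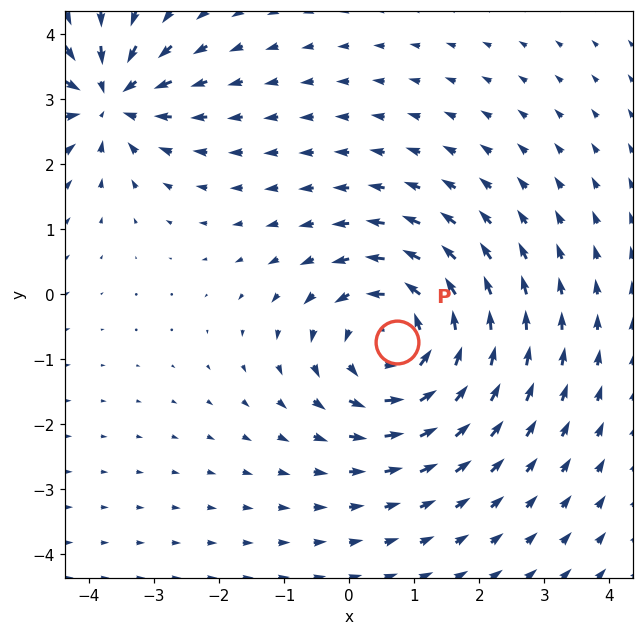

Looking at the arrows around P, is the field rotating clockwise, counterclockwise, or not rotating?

counterclockwise

Near P at (0.7, -0.7) the arrows circulate counterclockwise. The curl (z-component) there is about +3; positive curl means counterclockwise rotation.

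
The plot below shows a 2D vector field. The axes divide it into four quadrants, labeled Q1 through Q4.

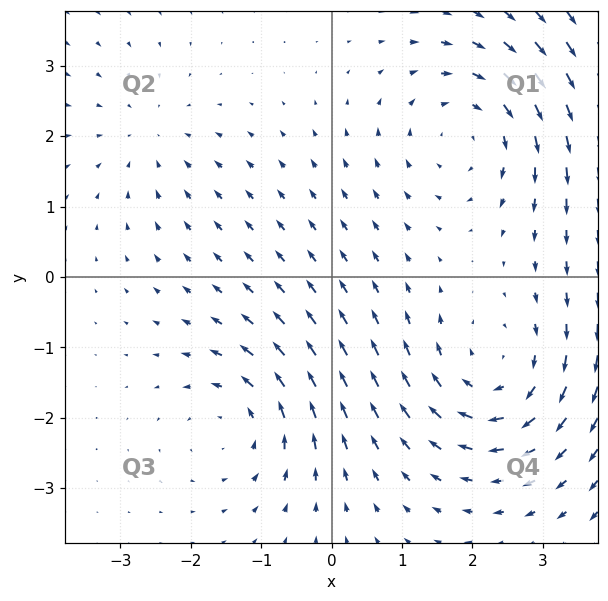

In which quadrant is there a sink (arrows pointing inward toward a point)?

Q2

The sink sits at approximately (-2.6, 2.0), which lies in quadrant Q2. The divergence there is about -3, negative as expected for a sink.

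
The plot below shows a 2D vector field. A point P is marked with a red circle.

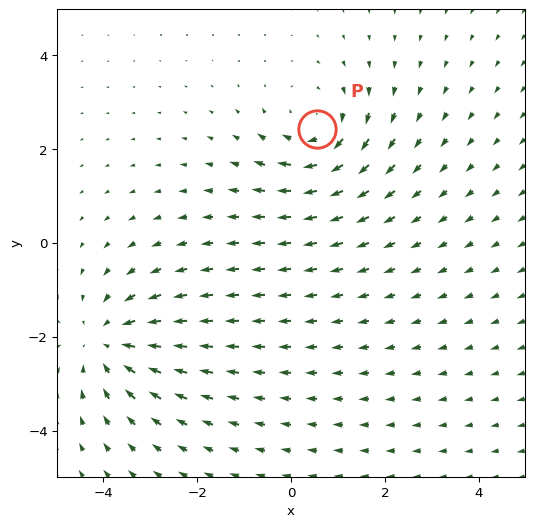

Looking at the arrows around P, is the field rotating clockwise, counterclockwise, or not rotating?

Near P at (0.6, 2.4) the arrows circulate clockwise. The curl (z-component) there is about -3; negative curl means clockwise rotation.

clockwise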